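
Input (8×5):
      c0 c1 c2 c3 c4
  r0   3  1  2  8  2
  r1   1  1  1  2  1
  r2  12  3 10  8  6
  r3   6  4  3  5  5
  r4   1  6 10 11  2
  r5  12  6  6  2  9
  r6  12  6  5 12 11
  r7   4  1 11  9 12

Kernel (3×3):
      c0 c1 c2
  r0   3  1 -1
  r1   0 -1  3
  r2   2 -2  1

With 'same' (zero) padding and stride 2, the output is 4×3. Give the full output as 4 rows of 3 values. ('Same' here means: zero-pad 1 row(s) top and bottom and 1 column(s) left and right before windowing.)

Output[0,0]: The receptive field on the zero-padded input at this output position is [0 0 0 / 0 3 1 / 0 1 1]. Elementwise product with the kernel and sum: 0·3 + 0·1 + 0·-1 + 3·-1 + 1·3 + 0·2 + 1·-2 + 1·1.

-1 24 0
-11 23 1
1 35 4
5 42 -2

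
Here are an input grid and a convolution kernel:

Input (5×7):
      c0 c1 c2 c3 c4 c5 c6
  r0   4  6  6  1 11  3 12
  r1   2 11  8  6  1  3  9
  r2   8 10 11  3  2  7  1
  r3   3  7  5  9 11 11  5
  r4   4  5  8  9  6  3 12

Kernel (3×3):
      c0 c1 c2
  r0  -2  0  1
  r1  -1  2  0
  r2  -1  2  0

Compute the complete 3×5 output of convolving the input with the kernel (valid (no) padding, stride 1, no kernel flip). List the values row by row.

30 6 -2 -2 7
27 -1 -7 5 30
12 -3 3 17 8

Output[0,0]: The receptive field on the input at this output position is [4 6 6 / 2 11 8 / 8 10 11]. Elementwise product with the kernel and sum: 4·-2 + 6·1 + 2·-1 + 11·2 + 8·-1 + 10·2.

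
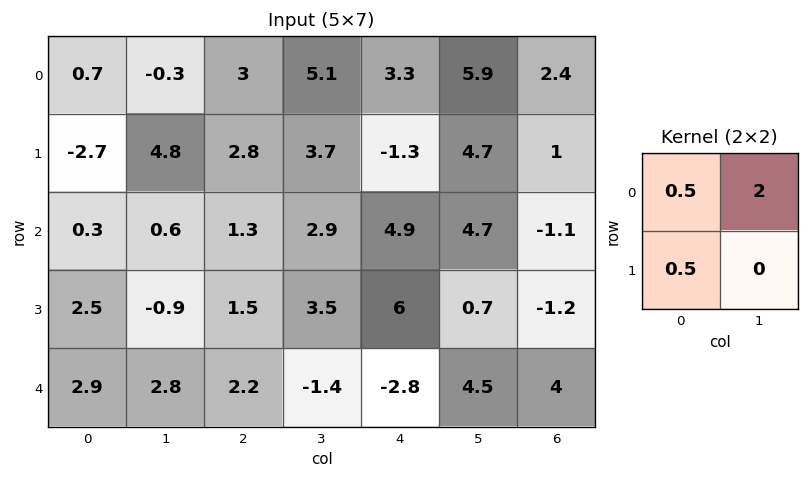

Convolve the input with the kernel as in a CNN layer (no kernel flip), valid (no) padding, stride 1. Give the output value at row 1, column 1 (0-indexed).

8.3

The receptive field on the input at this output position is [4.8 2.8 / 0.6 1.3]. Elementwise product with the kernel and sum: 4.8·0.5 + 2.8·2 + 0.6·0.5.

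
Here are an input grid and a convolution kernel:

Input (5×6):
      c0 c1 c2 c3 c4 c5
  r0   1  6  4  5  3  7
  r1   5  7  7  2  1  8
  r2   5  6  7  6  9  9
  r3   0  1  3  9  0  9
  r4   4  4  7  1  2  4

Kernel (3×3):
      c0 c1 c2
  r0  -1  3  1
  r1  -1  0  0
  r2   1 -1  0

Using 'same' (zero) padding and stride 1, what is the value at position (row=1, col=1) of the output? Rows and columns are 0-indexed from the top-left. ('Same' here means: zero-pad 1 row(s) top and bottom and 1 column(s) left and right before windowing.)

15

The receptive field on the zero-padded input at this output position is [1 6 4 / 5 7 7 / 5 6 7]. Elementwise product with the kernel and sum: 1·-1 + 6·3 + 4·1 + 5·-1 + 5·1 + 6·-1.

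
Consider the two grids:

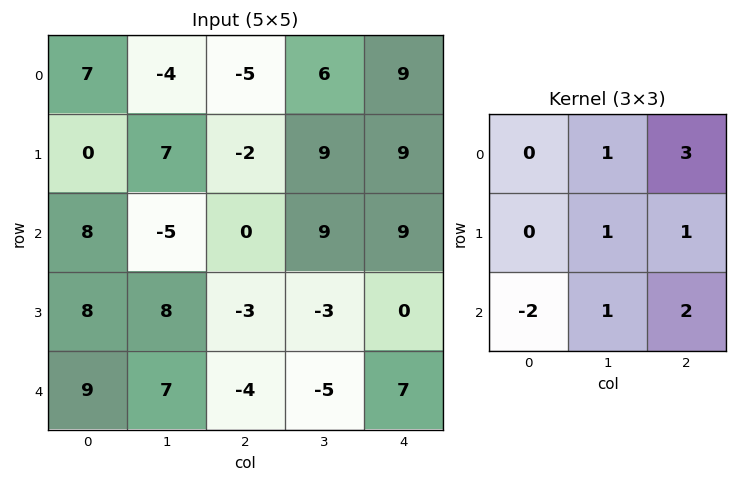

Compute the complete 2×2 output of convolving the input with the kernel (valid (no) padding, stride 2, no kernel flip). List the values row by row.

-35 78
-19 50

Output[0,0]: The receptive field on the input at this output position is [7 -4 -5 / 0 7 -2 / 8 -5 0]. Elementwise product with the kernel and sum: -4·1 + -5·3 + 7·1 + -2·1 + 8·-2 + -5·1 + 0·2.
Output[0,1]: The receptive field on the input at this output position is [-5 6 9 / -2 9 9 / 0 9 9]. Elementwise product with the kernel and sum: 6·1 + 9·3 + 9·1 + 9·1 + 0·-2 + 9·1 + 9·2.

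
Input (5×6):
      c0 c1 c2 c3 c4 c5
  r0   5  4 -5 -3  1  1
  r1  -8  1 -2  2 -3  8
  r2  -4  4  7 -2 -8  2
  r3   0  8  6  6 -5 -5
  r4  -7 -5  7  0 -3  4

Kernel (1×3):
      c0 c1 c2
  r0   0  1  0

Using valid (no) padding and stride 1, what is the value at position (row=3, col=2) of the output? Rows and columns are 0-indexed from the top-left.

The receptive field on the input at this output position is [6 6 -5]. Elementwise product with the kernel and sum: 6·1.

6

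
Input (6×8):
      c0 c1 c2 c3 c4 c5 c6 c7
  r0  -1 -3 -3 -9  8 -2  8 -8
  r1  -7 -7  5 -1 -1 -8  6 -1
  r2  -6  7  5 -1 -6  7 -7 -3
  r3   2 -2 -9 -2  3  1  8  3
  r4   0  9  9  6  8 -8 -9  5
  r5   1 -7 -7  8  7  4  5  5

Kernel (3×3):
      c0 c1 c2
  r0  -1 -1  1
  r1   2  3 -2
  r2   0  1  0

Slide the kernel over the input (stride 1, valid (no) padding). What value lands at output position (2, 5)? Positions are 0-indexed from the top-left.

8

The receptive field on the input at this output position is [7 -7 -3 / 1 8 3 / -8 -9 5]. Elementwise product with the kernel and sum: 7·-1 + -7·-1 + -3·1 + 1·2 + 8·3 + 3·-2 + -9·1.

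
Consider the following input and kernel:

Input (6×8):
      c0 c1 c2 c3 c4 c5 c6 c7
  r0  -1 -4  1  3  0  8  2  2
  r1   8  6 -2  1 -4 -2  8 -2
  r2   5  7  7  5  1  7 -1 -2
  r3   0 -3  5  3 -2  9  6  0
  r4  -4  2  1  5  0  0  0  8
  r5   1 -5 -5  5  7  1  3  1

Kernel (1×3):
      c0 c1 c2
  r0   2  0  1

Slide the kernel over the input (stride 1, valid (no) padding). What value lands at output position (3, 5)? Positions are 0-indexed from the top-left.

The receptive field on the input at this output position is [9 6 0]. Elementwise product with the kernel and sum: 9·2 + 0·1.

18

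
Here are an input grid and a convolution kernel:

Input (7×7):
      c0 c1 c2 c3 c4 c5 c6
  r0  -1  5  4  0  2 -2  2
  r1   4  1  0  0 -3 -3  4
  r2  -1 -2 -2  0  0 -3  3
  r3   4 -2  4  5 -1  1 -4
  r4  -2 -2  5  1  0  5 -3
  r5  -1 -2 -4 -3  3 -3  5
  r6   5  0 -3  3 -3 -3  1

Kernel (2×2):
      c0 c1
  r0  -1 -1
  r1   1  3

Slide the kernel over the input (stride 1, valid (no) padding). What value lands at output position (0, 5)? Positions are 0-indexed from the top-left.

9

The receptive field on the input at this output position is [-2 2 / -3 4]. Elementwise product with the kernel and sum: -2·-1 + 2·-1 + -3·1 + 4·3.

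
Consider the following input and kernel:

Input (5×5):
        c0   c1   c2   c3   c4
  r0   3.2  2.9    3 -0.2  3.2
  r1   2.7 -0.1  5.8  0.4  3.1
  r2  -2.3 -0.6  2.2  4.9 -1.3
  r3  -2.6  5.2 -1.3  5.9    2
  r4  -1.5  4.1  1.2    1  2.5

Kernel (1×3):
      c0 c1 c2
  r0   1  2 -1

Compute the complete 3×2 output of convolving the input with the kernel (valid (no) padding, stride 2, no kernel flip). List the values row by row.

Output[0,0]: The receptive field on the input at this output position is [3.2 2.9 3]. Elementwise product with the kernel and sum: 3.2·1 + 2.9·2 + 3·-1.

6 -0.6
-5.7 13.3
5.5 0.7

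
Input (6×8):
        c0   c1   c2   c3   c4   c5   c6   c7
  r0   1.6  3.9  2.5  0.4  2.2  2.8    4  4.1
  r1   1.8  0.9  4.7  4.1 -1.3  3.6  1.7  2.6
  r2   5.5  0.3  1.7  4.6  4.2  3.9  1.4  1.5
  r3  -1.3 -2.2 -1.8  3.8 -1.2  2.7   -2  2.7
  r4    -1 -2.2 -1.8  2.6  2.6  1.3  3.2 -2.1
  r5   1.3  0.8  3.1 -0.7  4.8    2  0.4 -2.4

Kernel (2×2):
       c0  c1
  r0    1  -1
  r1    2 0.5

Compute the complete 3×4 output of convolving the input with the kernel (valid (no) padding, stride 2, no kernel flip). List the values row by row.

Output[0,0]: The receptive field on the input at this output position is [1.6 3.9 / 1.8 0.9]. Elementwise product with the kernel and sum: 1.6·1 + 3.9·-1 + 1.8·2 + 0.9·0.5.
Output[0,1]: The receptive field on the input at this output position is [2.5 0.4 / 4.7 4.1]. Elementwise product with the kernel and sum: 2.5·1 + 0.4·-1 + 4.7·2 + 4.1·0.5.

1.75 13.55 -1.4 4.6
1.5 -4.6 -0.75 -2.75
4.2 1.45 11.9 4.9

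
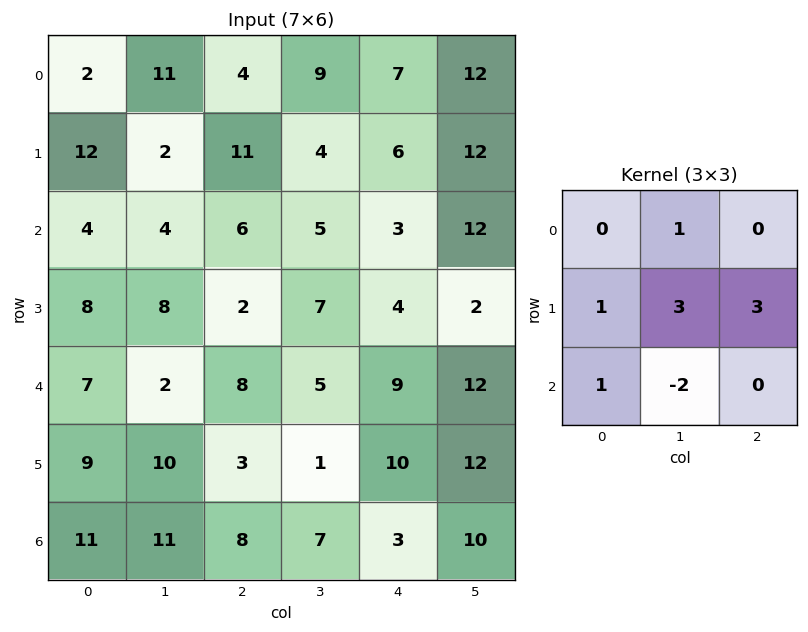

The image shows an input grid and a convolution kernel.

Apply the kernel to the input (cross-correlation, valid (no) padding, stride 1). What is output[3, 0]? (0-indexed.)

34

The receptive field on the input at this output position is [8 8 2 / 7 2 8 / 9 10 3]. Elementwise product with the kernel and sum: 8·1 + 7·1 + 2·3 + 8·3 + 9·1 + 10·-2.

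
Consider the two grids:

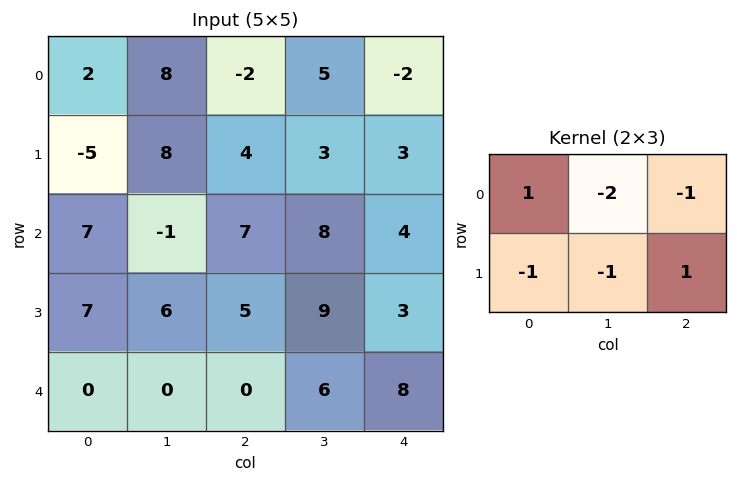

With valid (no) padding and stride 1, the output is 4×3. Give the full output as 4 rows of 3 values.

-11 -2 -14
-24 -1 -16
-6 -25 -24
-10 -7 -14

Output[0,0]: The receptive field on the input at this output position is [2 8 -2 / -5 8 4]. Elementwise product with the kernel and sum: 2·1 + 8·-2 + -2·-1 + -5·-1 + 8·-1 + 4·1.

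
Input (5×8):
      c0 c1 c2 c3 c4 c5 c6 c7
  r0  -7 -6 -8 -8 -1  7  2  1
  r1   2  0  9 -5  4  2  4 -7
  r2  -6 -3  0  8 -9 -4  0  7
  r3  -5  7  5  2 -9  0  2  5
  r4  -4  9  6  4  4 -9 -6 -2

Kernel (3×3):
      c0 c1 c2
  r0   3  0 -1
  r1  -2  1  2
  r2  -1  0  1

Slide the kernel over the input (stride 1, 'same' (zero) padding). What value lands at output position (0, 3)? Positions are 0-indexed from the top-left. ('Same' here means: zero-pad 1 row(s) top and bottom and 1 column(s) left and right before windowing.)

The receptive field on the zero-padded input at this output position is [0 0 0 / -8 -8 -1 / 9 -5 4]. Elementwise product with the kernel and sum: 0·3 + 0·-1 + -8·-2 + -8·1 + -1·2 + 9·-1 + 4·1.

1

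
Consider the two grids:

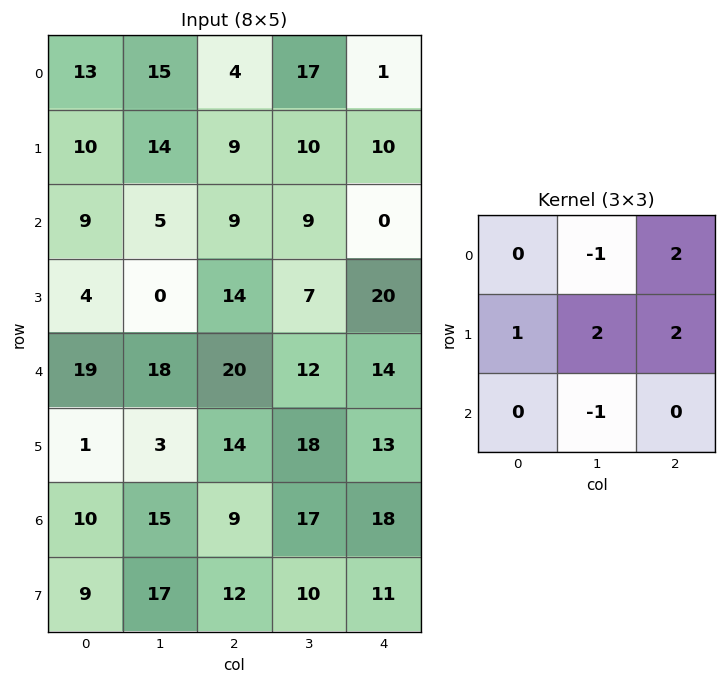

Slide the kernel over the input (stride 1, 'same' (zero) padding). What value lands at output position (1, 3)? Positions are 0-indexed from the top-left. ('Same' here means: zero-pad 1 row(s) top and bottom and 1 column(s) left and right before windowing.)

The receptive field on the zero-padded input at this output position is [4 17 1 / 9 10 10 / 9 9 0]. Elementwise product with the kernel and sum: 17·-1 + 1·2 + 9·1 + 10·2 + 10·2 + 9·-1.

25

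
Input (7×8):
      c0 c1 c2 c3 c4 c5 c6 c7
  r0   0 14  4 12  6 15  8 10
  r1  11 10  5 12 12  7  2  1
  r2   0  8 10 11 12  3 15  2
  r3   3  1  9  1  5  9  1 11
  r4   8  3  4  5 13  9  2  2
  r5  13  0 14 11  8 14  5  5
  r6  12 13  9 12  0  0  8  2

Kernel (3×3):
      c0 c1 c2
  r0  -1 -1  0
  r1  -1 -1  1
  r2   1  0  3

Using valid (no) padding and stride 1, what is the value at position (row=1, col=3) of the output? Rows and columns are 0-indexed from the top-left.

-16

The receptive field on the input at this output position is [12 12 7 / 11 12 3 / 1 5 9]. Elementwise product with the kernel and sum: 12·-1 + 12·-1 + 11·-1 + 12·-1 + 3·1 + 1·1 + 9·3.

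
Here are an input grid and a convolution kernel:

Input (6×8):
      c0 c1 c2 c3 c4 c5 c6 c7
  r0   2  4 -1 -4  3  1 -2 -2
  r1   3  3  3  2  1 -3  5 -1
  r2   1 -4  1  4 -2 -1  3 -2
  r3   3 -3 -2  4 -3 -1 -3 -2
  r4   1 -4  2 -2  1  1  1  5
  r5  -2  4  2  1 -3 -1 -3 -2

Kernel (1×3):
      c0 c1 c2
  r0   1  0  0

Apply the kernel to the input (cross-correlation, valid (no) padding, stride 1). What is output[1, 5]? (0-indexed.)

The receptive field on the input at this output position is [-3 5 -1]. Elementwise product with the kernel and sum: -3·1.

-3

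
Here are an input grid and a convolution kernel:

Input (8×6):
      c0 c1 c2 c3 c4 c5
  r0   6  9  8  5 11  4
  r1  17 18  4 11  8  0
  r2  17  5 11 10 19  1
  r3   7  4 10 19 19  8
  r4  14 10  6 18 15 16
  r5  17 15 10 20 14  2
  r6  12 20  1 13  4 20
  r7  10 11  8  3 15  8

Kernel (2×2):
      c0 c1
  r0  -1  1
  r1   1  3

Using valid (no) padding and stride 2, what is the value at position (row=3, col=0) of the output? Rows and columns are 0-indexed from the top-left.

51

The receptive field on the input at this output position is [12 20 / 10 11]. Elementwise product with the kernel and sum: 12·-1 + 20·1 + 10·1 + 11·3.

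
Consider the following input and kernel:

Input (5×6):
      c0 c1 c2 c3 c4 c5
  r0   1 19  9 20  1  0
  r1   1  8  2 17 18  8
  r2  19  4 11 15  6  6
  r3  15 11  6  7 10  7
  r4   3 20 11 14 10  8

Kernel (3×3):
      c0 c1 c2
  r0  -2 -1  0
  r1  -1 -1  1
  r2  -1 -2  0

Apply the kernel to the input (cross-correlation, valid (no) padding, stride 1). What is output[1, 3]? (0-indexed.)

The receptive field on the input at this output position is [17 18 8 / 15 6 6 / 7 10 7]. Elementwise product with the kernel and sum: 17·-2 + 18·-1 + 15·-1 + 6·-1 + 6·1 + 7·-1 + 10·-2.

-94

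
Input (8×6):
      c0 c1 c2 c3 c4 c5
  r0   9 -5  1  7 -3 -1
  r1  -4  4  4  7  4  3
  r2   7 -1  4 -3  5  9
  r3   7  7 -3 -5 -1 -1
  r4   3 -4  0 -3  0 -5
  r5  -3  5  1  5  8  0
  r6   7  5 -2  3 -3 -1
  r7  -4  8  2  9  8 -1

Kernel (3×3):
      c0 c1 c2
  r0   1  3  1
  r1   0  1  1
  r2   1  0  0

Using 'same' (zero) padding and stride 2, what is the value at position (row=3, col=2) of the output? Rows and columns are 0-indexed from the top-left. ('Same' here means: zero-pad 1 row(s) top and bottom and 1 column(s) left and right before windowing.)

34

The receptive field on the zero-padded input at this output position is [5 8 0 / 3 -3 -1 / 9 8 -1]. Elementwise product with the kernel and sum: 5·1 + 8·3 + 0·1 + -3·1 + -1·1 + 9·1.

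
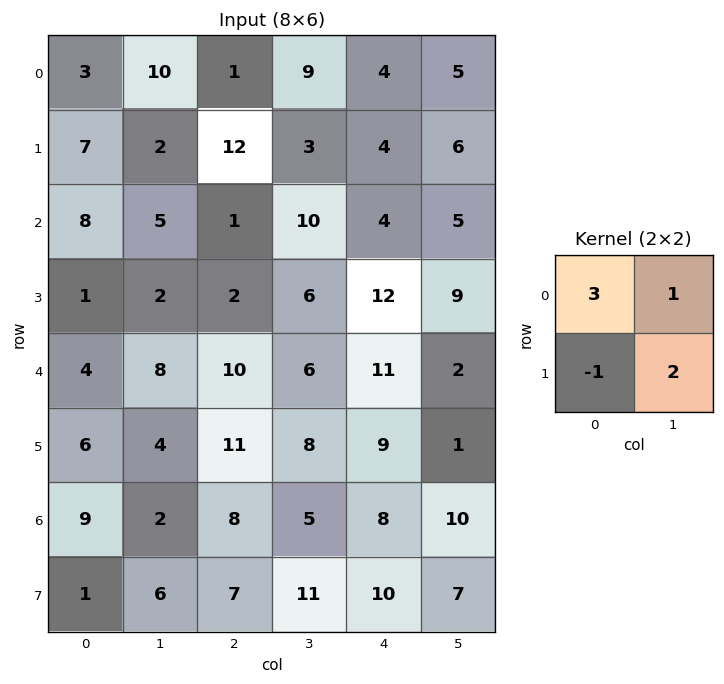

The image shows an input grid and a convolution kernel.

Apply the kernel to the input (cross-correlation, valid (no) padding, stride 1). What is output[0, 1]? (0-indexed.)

The receptive field on the input at this output position is [10 1 / 2 12]. Elementwise product with the kernel and sum: 10·3 + 1·1 + 2·-1 + 12·2.

53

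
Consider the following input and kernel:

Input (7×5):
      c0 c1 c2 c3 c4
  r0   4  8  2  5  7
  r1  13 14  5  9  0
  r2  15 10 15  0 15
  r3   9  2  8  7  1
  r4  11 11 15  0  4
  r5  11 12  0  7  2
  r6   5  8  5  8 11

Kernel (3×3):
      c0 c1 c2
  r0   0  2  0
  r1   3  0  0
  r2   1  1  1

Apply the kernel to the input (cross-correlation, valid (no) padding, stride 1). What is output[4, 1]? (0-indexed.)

The receptive field on the input at this output position is [11 15 0 / 12 0 7 / 8 5 8]. Elementwise product with the kernel and sum: 15·2 + 12·3 + 8·1 + 5·1 + 8·1.

87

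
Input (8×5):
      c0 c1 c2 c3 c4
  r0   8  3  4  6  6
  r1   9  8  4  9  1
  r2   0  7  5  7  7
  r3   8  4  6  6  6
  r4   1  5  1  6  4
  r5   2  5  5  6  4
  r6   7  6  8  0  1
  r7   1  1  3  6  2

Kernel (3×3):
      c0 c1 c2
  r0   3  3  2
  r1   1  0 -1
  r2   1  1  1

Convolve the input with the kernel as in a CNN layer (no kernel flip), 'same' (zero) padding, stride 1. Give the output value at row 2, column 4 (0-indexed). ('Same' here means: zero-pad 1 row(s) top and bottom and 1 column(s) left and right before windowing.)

The receptive field on the zero-padded input at this output position is [9 1 0 / 7 7 0 / 6 6 0]. Elementwise product with the kernel and sum: 9·3 + 1·3 + 0·2 + 7·1 + 0·-1 + 6·1 + 6·1 + 0·1.

49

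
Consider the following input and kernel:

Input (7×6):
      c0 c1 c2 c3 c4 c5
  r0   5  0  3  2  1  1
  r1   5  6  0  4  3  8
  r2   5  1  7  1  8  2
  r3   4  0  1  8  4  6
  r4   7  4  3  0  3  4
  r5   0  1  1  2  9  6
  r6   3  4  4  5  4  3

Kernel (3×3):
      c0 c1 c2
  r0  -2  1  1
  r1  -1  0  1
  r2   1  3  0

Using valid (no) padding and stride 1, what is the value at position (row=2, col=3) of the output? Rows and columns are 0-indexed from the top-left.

15

The receptive field on the input at this output position is [1 8 2 / 8 4 6 / 0 3 4]. Elementwise product with the kernel and sum: 1·-2 + 8·1 + 2·1 + 8·-1 + 6·1 + 0·1 + 3·3.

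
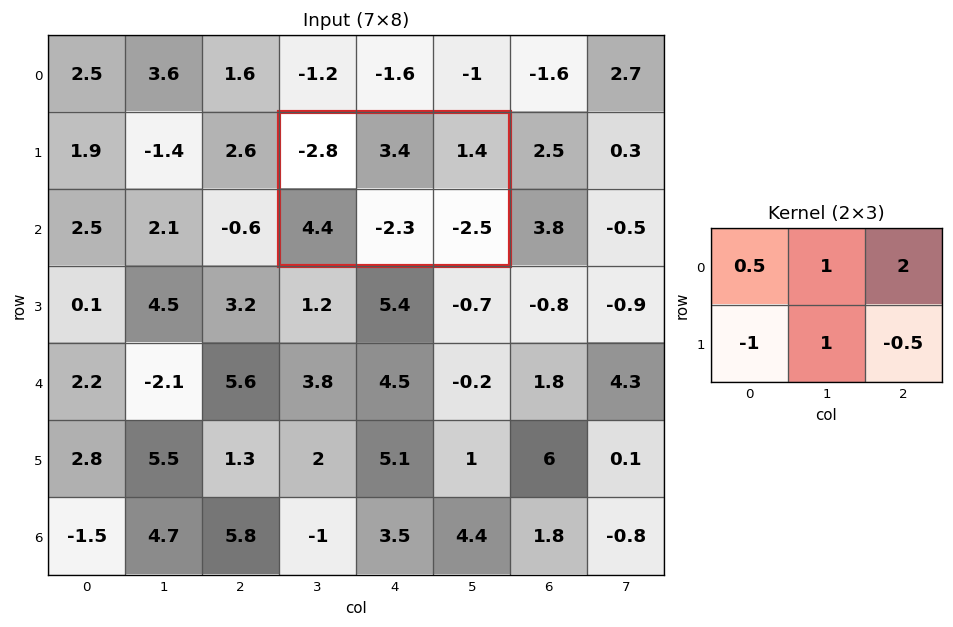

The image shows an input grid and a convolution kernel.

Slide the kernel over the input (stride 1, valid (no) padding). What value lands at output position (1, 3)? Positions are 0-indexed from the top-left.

-0.65

The receptive field on the input at this output position is [-2.8 3.4 1.4 / 4.4 -2.3 -2.5]. Elementwise product with the kernel and sum: -2.8·0.5 + 3.4·1 + 1.4·2 + 4.4·-1 + -2.3·1 + -2.5·-0.5.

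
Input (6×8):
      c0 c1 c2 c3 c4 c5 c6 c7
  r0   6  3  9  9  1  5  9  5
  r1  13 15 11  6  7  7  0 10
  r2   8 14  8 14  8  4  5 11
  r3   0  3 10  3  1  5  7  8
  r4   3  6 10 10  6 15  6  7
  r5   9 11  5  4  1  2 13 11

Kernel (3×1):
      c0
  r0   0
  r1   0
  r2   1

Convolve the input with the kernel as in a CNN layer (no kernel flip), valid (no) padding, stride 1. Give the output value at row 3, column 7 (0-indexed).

The receptive field on the input at this output position is [8 / 7 / 11]. Elementwise product with the kernel and sum: 11·1.

11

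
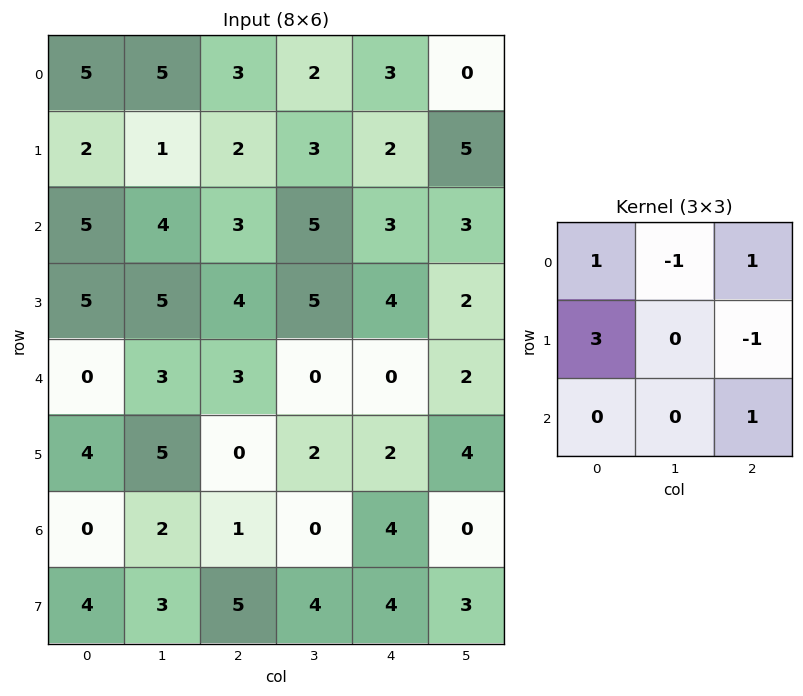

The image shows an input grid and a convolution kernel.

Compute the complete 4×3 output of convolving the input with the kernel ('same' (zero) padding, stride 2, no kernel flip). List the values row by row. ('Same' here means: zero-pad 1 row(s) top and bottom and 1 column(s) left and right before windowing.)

-4 16 11
0 14 20
2 17 5
2 17 7

Output[0,0]: The receptive field on the zero-padded input at this output position is [0 0 0 / 0 5 5 / 0 2 1]. Elementwise product with the kernel and sum: 0·1 + 0·-1 + 0·1 + 0·3 + 5·-1 + 1·1.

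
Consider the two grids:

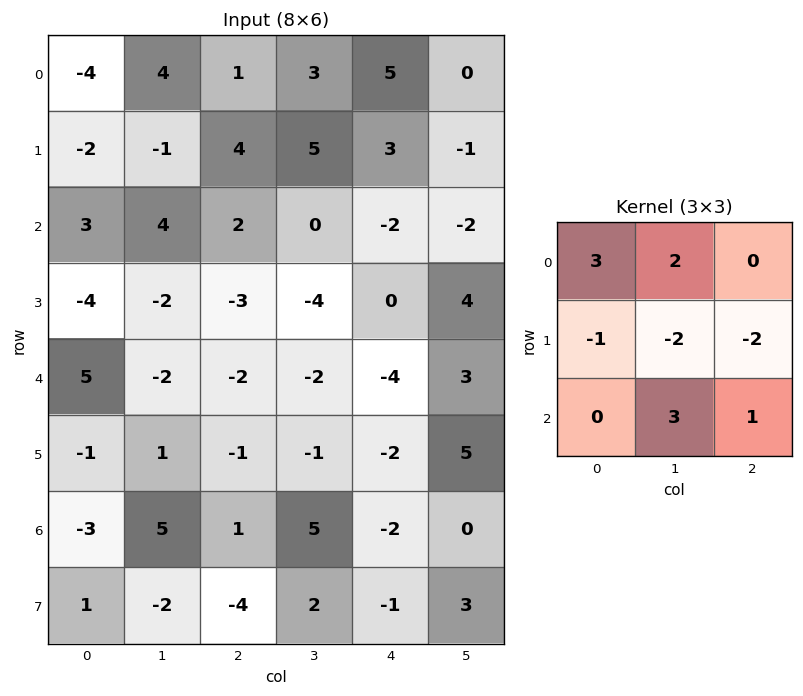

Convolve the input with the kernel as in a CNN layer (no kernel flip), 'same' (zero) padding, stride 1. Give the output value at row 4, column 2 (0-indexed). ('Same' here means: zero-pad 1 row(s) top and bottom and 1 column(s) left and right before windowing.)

-6

The receptive field on the zero-padded input at this output position is [-2 -3 -4 / -2 -2 -2 / 1 -1 -1]. Elementwise product with the kernel and sum: -2·3 + -3·2 + -2·-1 + -2·-2 + -2·-2 + -1·3 + -1·1.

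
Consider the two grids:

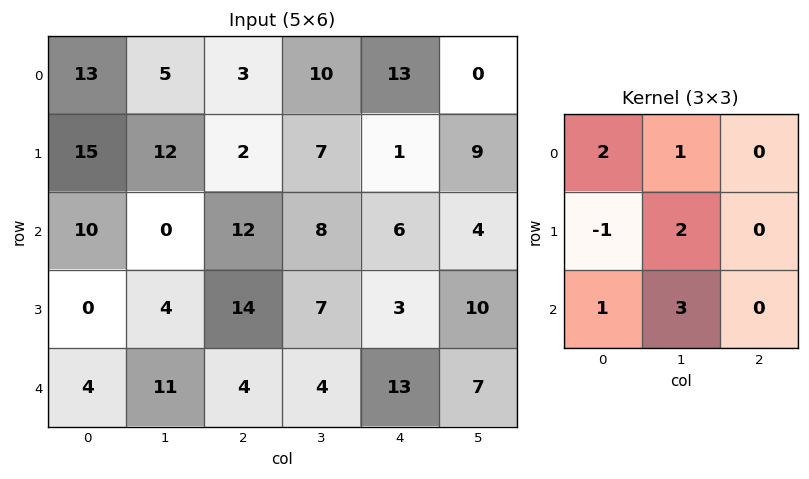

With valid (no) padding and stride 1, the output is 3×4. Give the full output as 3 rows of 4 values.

Output[0,0]: The receptive field on the input at this output position is [13 5 3 / 15 12 2 / 10 0 12]. Elementwise product with the kernel and sum: 13·2 + 5·1 + 15·-1 + 12·2 + 10·1 + 0·3.
Output[0,1]: The receptive field on the input at this output position is [5 3 10 / 12 2 7 / 0 12 8]. Elementwise product with the kernel and sum: 5·2 + 3·1 + 12·-1 + 2·2 + 0·1 + 12·3.

50 41 64 54
44 96 50 35
65 59 48 64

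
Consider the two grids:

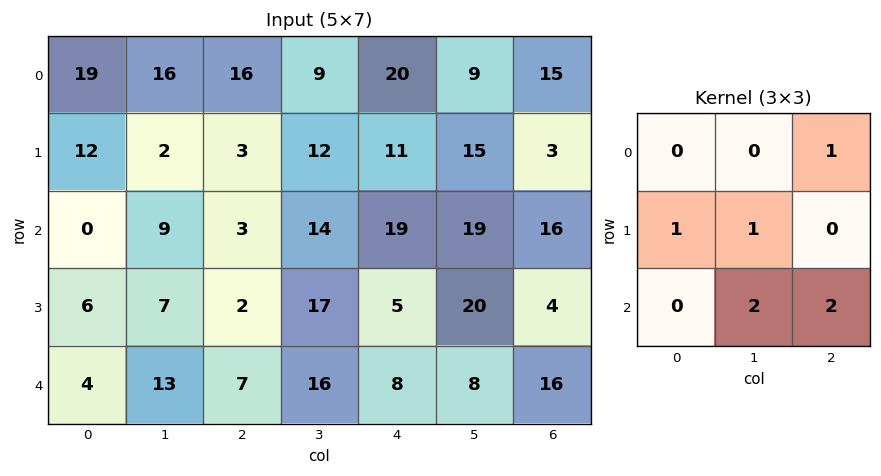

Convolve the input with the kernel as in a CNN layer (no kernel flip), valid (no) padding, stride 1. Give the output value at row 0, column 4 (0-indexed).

The receptive field on the input at this output position is [20 9 15 / 11 15 3 / 19 19 16]. Elementwise product with the kernel and sum: 15·1 + 11·1 + 15·1 + 19·2 + 16·2.

111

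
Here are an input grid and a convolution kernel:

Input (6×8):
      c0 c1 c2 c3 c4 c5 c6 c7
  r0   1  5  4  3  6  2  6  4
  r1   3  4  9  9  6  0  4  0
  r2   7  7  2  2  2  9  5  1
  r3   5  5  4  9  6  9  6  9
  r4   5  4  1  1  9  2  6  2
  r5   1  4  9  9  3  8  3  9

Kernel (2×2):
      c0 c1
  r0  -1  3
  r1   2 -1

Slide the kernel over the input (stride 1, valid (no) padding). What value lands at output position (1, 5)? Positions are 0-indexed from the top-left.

25

The receptive field on the input at this output position is [0 4 / 9 5]. Elementwise product with the kernel and sum: 0·-1 + 4·3 + 9·2 + 5·-1.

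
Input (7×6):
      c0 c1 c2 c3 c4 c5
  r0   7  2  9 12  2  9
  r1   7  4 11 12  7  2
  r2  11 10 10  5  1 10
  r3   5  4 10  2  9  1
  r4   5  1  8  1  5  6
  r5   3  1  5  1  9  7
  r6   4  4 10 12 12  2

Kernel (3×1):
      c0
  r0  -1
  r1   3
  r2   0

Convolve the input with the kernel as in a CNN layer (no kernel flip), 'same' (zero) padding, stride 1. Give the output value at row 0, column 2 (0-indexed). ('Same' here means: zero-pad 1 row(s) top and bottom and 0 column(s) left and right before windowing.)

The receptive field on the zero-padded input at this output position is [0 / 9 / 11]. Elementwise product with the kernel and sum: 0·-1 + 9·3.

27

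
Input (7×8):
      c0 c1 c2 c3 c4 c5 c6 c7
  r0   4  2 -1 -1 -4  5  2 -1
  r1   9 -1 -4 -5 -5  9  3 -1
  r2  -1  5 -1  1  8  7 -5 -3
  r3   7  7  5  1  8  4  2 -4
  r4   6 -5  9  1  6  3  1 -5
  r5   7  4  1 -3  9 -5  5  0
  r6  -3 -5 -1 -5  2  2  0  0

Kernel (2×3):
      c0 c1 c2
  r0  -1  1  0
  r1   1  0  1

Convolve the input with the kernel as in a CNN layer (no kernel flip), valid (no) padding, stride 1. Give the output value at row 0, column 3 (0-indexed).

1

The receptive field on the input at this output position is [-1 -4 5 / -5 -5 9]. Elementwise product with the kernel and sum: -1·-1 + -4·1 + -5·1 + 9·1.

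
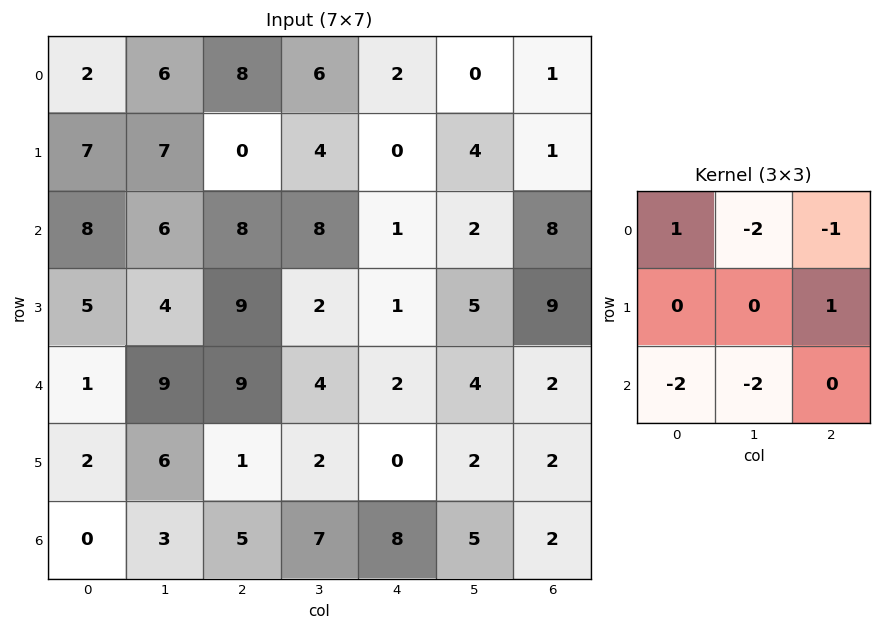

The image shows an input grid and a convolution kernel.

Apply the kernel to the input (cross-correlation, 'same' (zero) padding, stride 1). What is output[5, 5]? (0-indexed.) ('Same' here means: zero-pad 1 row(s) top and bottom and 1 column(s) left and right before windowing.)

-32

The receptive field on the zero-padded input at this output position is [2 4 2 / 0 2 2 / 8 5 2]. Elementwise product with the kernel and sum: 2·1 + 4·-2 + 2·-1 + 2·1 + 8·-2 + 5·-2.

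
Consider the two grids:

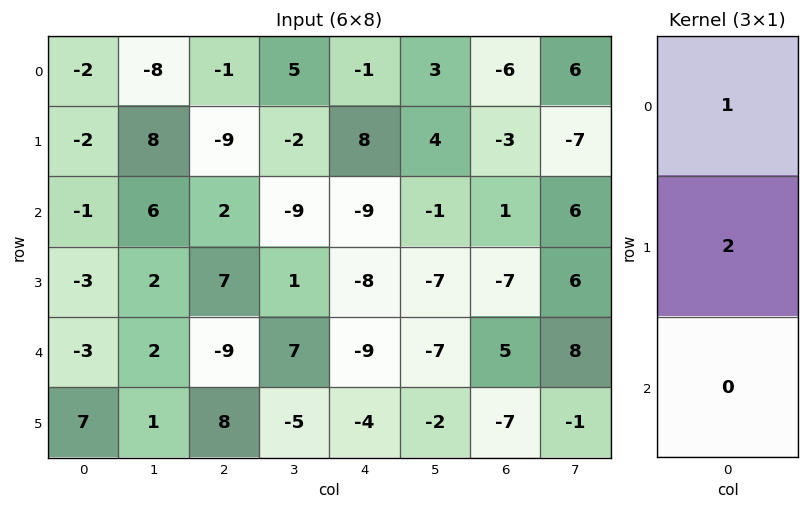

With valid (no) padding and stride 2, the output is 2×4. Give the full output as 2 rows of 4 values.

Output[0,0]: The receptive field on the input at this output position is [-2 / -2 / -1]. Elementwise product with the kernel and sum: -2·1 + -2·2.
Output[0,1]: The receptive field on the input at this output position is [-1 / -9 / 2]. Elementwise product with the kernel and sum: -1·1 + -9·2.

-6 -19 15 -12
-7 16 -25 -13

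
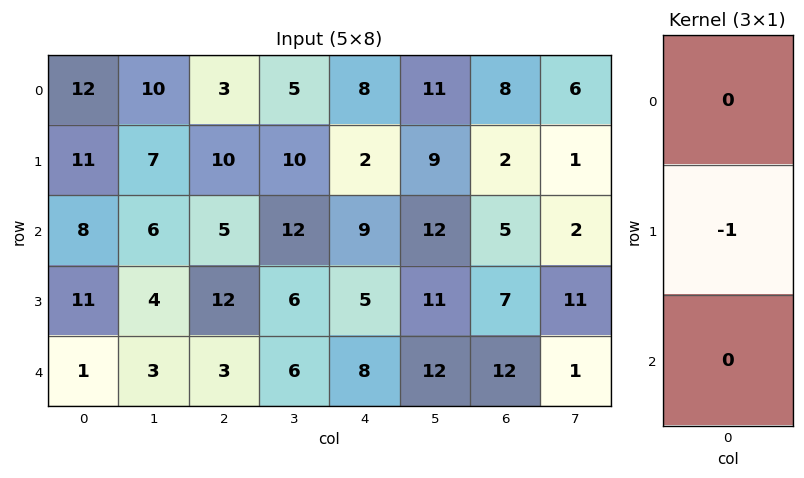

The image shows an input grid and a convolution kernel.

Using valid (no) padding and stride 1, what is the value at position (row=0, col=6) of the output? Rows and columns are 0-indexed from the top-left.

The receptive field on the input at this output position is [8 / 2 / 5]. Elementwise product with the kernel and sum: 2·-1.

-2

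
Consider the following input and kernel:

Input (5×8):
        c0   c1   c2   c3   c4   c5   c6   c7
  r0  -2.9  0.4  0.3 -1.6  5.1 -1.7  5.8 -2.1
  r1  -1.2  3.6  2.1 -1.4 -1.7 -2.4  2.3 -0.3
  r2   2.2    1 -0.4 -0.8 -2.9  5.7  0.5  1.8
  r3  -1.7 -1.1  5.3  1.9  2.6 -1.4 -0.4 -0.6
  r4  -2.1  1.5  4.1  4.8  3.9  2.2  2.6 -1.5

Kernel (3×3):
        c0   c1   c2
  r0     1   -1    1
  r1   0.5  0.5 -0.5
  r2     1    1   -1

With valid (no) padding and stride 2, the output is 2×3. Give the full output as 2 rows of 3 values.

0.75 9.9 11.7
-7.95 4.8 -3.8

Output[0,0]: The receptive field on the input at this output position is [-2.9 0.4 0.3 / -1.2 3.6 2.1 / 2.2 1 -0.4]. Elementwise product with the kernel and sum: -2.9·1 + 0.4·-1 + 0.3·1 + -1.2·0.5 + 3.6·0.5 + 2.1·-0.5 + 2.2·1 + 1·1 + -0.4·-1.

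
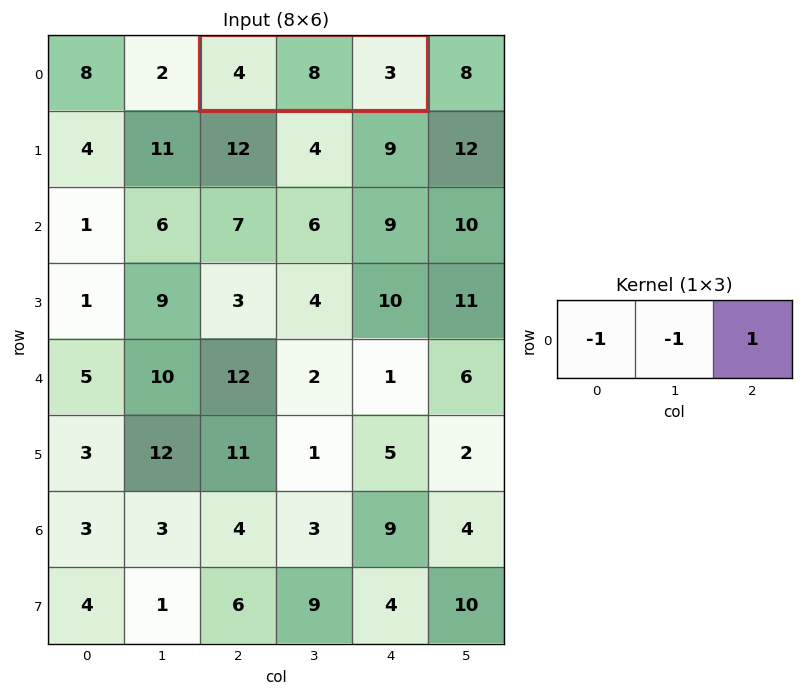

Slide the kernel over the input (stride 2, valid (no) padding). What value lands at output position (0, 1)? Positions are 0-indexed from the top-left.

The receptive field on the input at this output position is [4 8 3]. Elementwise product with the kernel and sum: 4·-1 + 8·-1 + 3·1.

-9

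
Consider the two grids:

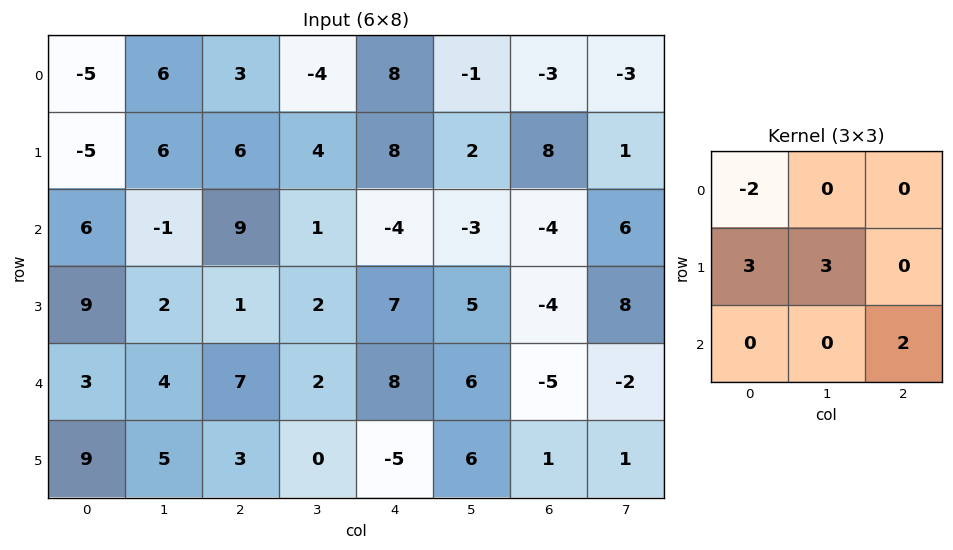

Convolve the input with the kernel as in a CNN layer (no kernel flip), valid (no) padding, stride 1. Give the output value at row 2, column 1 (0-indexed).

15

The receptive field on the input at this output position is [-1 9 1 / 2 1 2 / 4 7 2]. Elementwise product with the kernel and sum: -1·-2 + 2·3 + 1·3 + 2·2.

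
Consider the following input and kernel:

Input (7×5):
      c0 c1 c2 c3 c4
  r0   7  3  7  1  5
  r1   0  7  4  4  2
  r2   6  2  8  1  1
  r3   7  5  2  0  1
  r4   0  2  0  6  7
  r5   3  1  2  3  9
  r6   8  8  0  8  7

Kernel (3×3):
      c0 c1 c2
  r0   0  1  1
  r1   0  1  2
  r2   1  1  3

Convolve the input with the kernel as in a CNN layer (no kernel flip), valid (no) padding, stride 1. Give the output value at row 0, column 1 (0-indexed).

33

The receptive field on the input at this output position is [3 7 1 / 7 4 4 / 2 8 1]. Elementwise product with the kernel and sum: 7·1 + 1·1 + 4·1 + 4·2 + 2·1 + 8·1 + 1·3.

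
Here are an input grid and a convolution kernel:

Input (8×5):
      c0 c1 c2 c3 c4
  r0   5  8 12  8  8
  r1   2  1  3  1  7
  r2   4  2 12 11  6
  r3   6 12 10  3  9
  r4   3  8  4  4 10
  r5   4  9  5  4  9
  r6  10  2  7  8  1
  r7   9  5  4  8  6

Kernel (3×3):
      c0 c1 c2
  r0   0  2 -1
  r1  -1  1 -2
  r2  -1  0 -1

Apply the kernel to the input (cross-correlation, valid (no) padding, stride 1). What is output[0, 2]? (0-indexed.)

-26

The receptive field on the input at this output position is [12 8 8 / 3 1 7 / 12 11 6]. Elementwise product with the kernel and sum: 8·2 + 8·-1 + 3·-1 + 1·1 + 7·-2 + 12·-1 + 6·-1.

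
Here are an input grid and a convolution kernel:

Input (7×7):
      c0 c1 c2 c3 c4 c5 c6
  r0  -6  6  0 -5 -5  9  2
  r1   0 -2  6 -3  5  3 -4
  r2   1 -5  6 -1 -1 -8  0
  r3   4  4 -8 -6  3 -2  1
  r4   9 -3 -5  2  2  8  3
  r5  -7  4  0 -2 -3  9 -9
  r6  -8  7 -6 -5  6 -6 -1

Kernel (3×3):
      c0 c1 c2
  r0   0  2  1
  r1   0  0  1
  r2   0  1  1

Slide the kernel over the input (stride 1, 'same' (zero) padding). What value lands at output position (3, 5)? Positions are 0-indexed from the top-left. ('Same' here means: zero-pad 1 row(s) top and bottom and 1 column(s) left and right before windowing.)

The receptive field on the zero-padded input at this output position is [-1 -8 0 / 3 -2 1 / 2 8 3]. Elementwise product with the kernel and sum: -8·2 + 0·1 + 1·1 + 8·1 + 3·1.

-4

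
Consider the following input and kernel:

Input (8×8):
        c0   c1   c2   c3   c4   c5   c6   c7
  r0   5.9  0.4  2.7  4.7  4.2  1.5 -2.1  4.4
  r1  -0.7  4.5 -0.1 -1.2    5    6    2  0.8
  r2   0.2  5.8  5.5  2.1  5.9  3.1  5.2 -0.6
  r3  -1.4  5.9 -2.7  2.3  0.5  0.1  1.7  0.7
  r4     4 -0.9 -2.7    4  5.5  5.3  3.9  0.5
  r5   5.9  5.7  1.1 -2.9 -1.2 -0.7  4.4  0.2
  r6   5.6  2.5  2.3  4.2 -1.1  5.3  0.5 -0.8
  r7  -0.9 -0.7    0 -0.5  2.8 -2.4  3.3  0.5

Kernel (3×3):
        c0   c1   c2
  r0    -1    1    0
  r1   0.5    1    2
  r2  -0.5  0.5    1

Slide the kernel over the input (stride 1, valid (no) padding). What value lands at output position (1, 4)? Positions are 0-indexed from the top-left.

The receptive field on the input at this output position is [5 6 2 / 5.9 3.1 5.2 / 0.5 0.1 1.7]. Elementwise product with the kernel and sum: 5·-1 + 6·1 + 5.9·0.5 + 3.1·1 + 5.2·2 + 0.5·-0.5 + 0.1·0.5 + 1.7·1.

18.95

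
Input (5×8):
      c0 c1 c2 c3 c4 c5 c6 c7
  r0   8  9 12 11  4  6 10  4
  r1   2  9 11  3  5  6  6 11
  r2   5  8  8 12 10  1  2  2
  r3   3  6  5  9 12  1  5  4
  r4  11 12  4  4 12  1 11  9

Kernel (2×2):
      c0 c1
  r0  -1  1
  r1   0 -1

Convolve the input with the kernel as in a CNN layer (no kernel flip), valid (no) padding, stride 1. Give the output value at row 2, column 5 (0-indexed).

-4

The receptive field on the input at this output position is [1 2 / 1 5]. Elementwise product with the kernel and sum: 1·-1 + 2·1 + 5·-1.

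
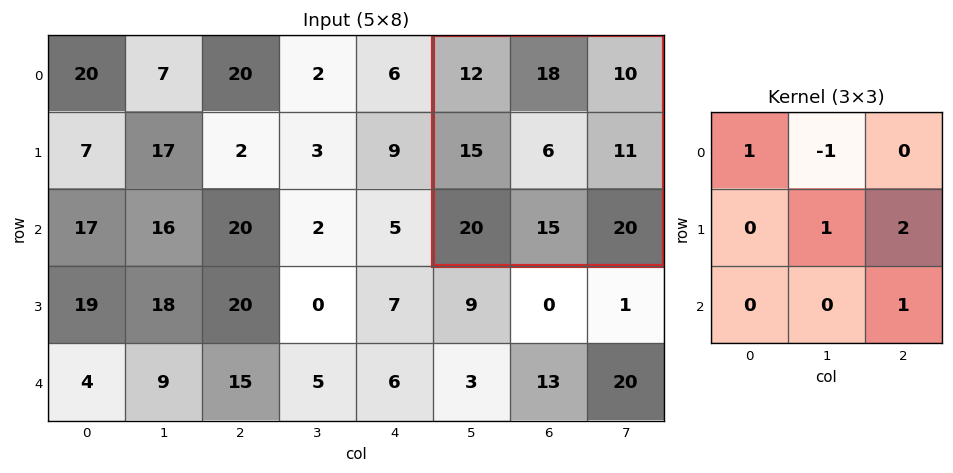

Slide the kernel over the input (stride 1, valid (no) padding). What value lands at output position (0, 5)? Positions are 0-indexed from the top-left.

The receptive field on the input at this output position is [12 18 10 / 15 6 11 / 20 15 20]. Elementwise product with the kernel and sum: 12·1 + 18·-1 + 6·1 + 11·2 + 20·1.

42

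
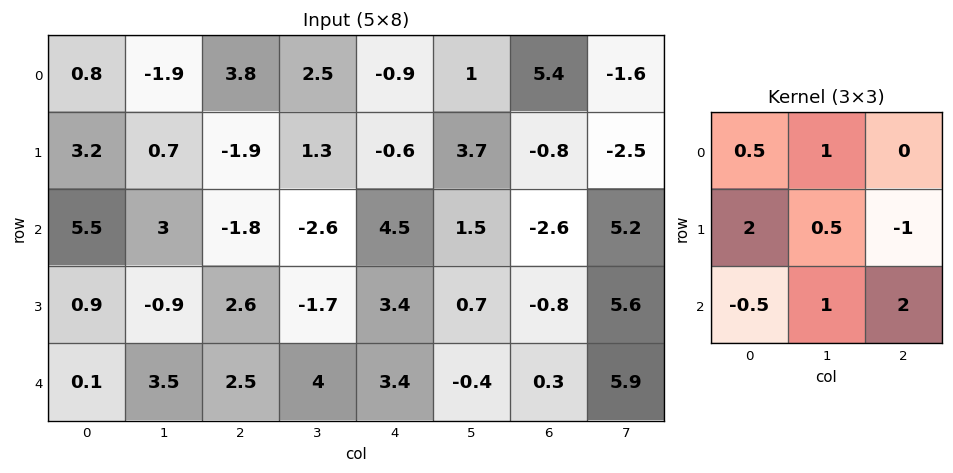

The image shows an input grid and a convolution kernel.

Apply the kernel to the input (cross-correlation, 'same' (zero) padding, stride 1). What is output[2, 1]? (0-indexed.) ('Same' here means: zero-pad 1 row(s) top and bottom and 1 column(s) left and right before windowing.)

20.45

The receptive field on the zero-padded input at this output position is [3.2 0.7 -1.9 / 5.5 3 -1.8 / 0.9 -0.9 2.6]. Elementwise product with the kernel and sum: 3.2·0.5 + 0.7·1 + 5.5·2 + 3·0.5 + -1.8·-1 + 0.9·-0.5 + -0.9·1 + 2.6·2.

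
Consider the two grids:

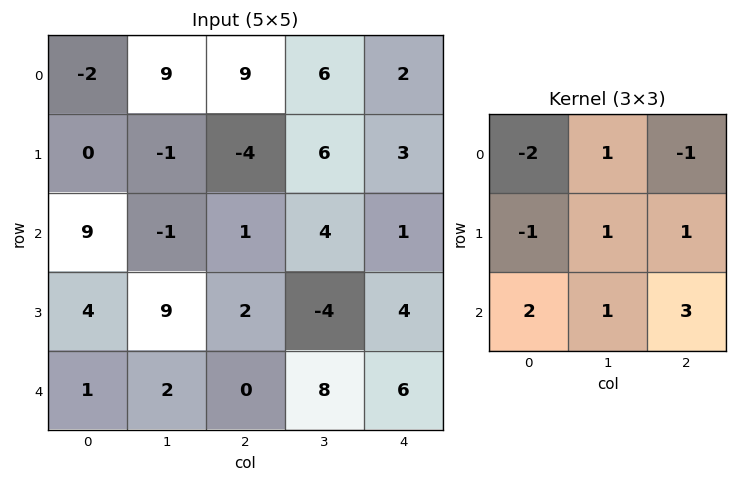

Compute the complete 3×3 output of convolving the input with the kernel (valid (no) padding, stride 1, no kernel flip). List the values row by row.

Output[0,0]: The receptive field on the input at this output position is [-2 9 9 / 0 -1 -4 / 9 -1 1]. Elementwise product with the kernel and sum: -2·-2 + 9·1 + 9·-1 + 0·-1 + -1·1 + -4·1 + 9·2 + -1·1 + 1·3.

19 -1 8
17 6 27
-9 16 25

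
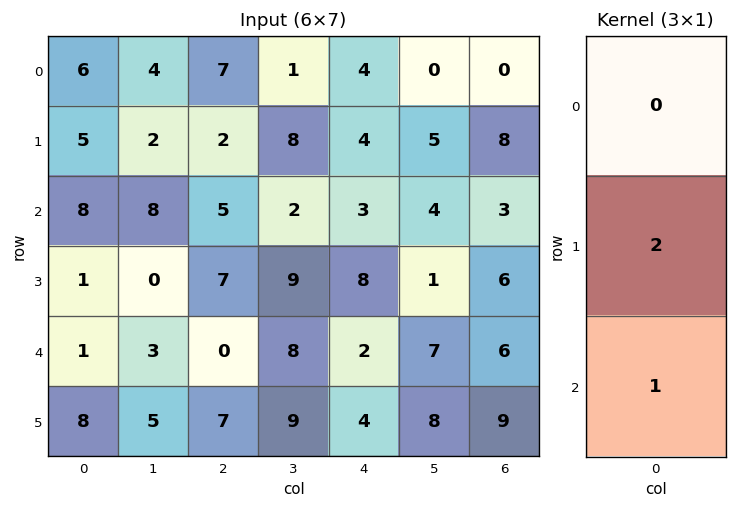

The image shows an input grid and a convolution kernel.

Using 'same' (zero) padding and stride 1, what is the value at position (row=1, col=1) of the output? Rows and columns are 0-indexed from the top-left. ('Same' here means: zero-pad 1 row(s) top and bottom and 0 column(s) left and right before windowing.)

The receptive field on the zero-padded input at this output position is [4 / 2 / 8]. Elementwise product with the kernel and sum: 2·2 + 8·1.

12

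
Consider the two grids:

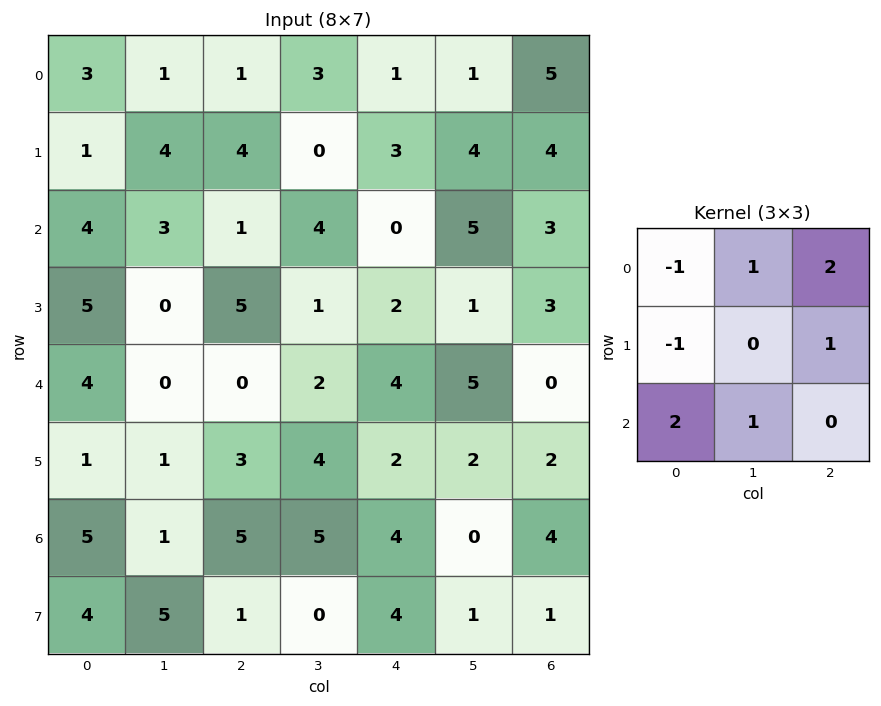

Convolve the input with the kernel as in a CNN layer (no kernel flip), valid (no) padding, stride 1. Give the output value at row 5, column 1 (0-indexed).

The receptive field on the input at this output position is [1 3 4 / 1 5 5 / 5 1 0]. Elementwise product with the kernel and sum: 1·-1 + 3·1 + 4·2 + 1·-1 + 5·1 + 5·2 + 1·1.

25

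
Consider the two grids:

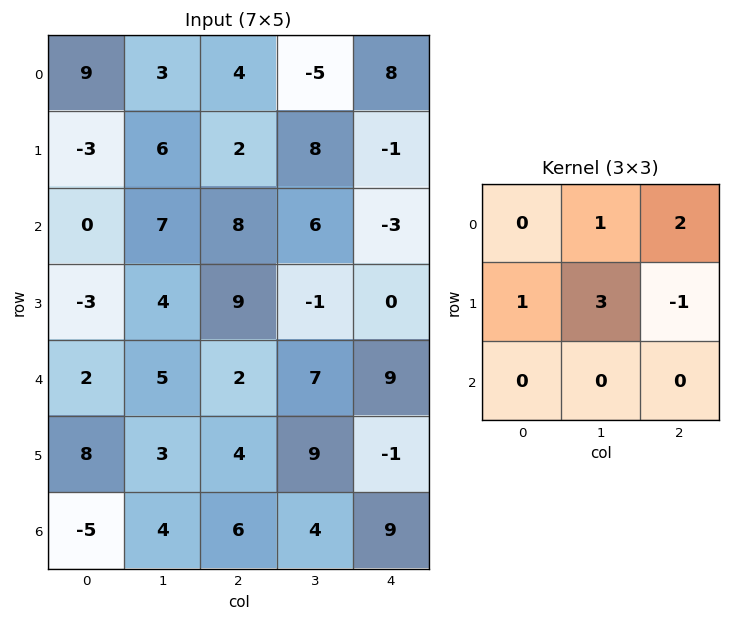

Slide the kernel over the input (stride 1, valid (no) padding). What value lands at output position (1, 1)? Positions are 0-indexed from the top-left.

43

The receptive field on the input at this output position is [6 2 8 / 7 8 6 / 4 9 -1]. Elementwise product with the kernel and sum: 2·1 + 8·2 + 7·1 + 8·3 + 6·-1.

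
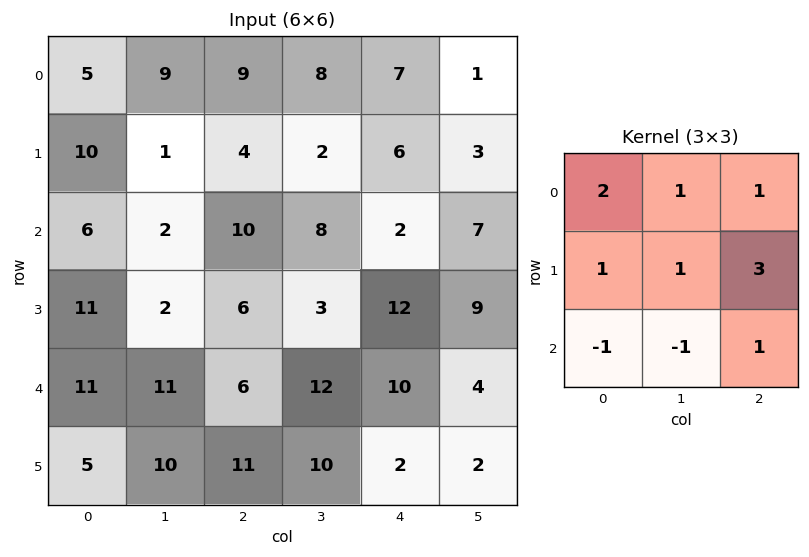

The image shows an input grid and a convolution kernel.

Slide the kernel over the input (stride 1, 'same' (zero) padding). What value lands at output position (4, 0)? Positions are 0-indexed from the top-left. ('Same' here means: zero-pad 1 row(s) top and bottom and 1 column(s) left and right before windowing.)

62

The receptive field on the zero-padded input at this output position is [0 11 2 / 0 11 11 / 0 5 10]. Elementwise product with the kernel and sum: 0·2 + 11·1 + 2·1 + 0·1 + 11·1 + 11·3 + 0·-1 + 5·-1 + 10·1.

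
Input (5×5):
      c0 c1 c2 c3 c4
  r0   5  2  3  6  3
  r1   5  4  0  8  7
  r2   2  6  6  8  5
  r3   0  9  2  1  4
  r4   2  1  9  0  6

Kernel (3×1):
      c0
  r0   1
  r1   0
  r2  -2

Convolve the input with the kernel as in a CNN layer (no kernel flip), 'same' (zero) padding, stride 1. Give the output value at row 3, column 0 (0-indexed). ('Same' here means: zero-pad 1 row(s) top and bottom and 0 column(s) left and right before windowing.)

The receptive field on the zero-padded input at this output position is [2 / 0 / 2]. Elementwise product with the kernel and sum: 2·1 + 2·-2.

-2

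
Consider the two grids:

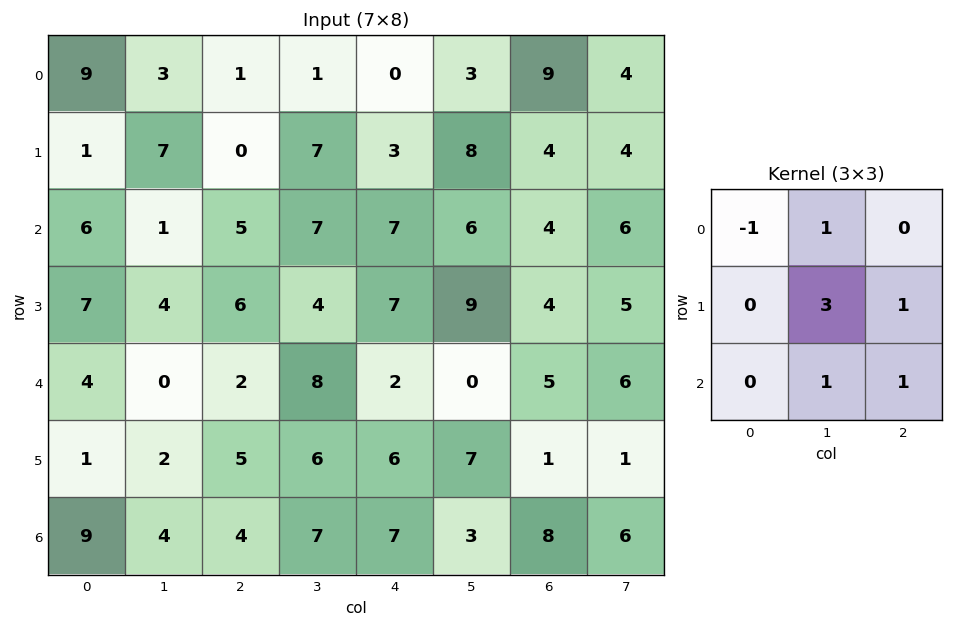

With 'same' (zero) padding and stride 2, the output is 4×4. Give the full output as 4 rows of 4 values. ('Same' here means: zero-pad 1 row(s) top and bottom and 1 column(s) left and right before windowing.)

38 11 14 39
31 25 39 23
22 27 22 18
32 22 24 24

Output[0,0]: The receptive field on the zero-padded input at this output position is [0 0 0 / 0 9 3 / 0 1 7]. Elementwise product with the kernel and sum: 0·-1 + 0·1 + 9·3 + 3·1 + 1·1 + 7·1.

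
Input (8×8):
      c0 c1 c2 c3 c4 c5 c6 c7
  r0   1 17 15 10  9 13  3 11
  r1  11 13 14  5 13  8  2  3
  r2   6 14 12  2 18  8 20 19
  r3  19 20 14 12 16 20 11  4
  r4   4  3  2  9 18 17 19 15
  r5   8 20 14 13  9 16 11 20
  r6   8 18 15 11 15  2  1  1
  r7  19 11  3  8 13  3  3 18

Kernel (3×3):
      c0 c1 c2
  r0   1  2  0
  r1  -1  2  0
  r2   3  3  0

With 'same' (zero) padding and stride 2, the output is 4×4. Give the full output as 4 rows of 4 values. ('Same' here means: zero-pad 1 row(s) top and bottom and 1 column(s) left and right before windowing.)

35 94 62 23
91 153 149 137
70 151 137 144
89 102 113 56

Output[0,0]: The receptive field on the zero-padded input at this output position is [0 0 0 / 0 1 17 / 0 11 13]. Elementwise product with the kernel and sum: 0·1 + 0·2 + 0·-1 + 1·2 + 0·3 + 11·3.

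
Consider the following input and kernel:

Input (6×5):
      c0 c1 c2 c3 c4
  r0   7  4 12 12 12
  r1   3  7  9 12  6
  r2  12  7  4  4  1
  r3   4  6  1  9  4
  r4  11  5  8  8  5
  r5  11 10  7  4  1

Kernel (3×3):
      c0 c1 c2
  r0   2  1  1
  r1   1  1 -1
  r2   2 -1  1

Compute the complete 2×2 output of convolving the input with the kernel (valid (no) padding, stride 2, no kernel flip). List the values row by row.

Output[0,0]: The receptive field on the input at this output position is [7 4 12 / 3 7 9 / 12 7 4]. Elementwise product with the kernel and sum: 7·2 + 4·1 + 12·1 + 3·1 + 7·1 + 9·-1 + 12·2 + 7·-1 + 4·1.
Output[0,1]: The receptive field on the input at this output position is [12 12 12 / 9 12 6 / 4 4 1]. Elementwise product with the kernel and sum: 12·2 + 12·1 + 12·1 + 9·1 + 12·1 + 6·-1 + 4·2 + 4·-1 + 1·1.

52 68
69 32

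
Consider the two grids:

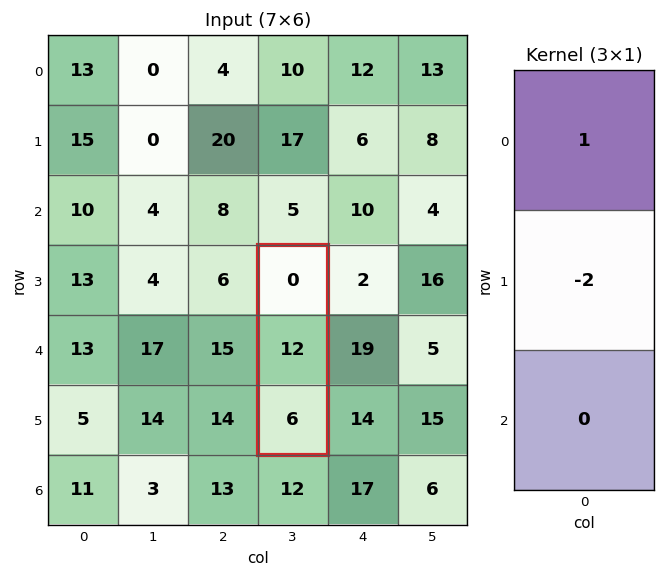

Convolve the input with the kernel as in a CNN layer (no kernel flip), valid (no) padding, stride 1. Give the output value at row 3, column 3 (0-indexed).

The receptive field on the input at this output position is [0 / 12 / 6]. Elementwise product with the kernel and sum: 0·1 + 12·-2.

-24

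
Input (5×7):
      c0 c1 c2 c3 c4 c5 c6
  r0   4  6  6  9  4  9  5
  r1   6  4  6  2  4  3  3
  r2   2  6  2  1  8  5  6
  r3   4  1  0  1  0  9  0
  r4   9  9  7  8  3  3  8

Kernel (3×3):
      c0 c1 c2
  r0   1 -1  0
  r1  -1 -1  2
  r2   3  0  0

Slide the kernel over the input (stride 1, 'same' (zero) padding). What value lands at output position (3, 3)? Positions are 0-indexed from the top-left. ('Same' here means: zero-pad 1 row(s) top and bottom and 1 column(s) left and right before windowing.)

The receptive field on the zero-padded input at this output position is [2 1 8 / 0 1 0 / 7 8 3]. Elementwise product with the kernel and sum: 2·1 + 1·-1 + 0·-1 + 1·-1 + 0·2 + 7·3.

21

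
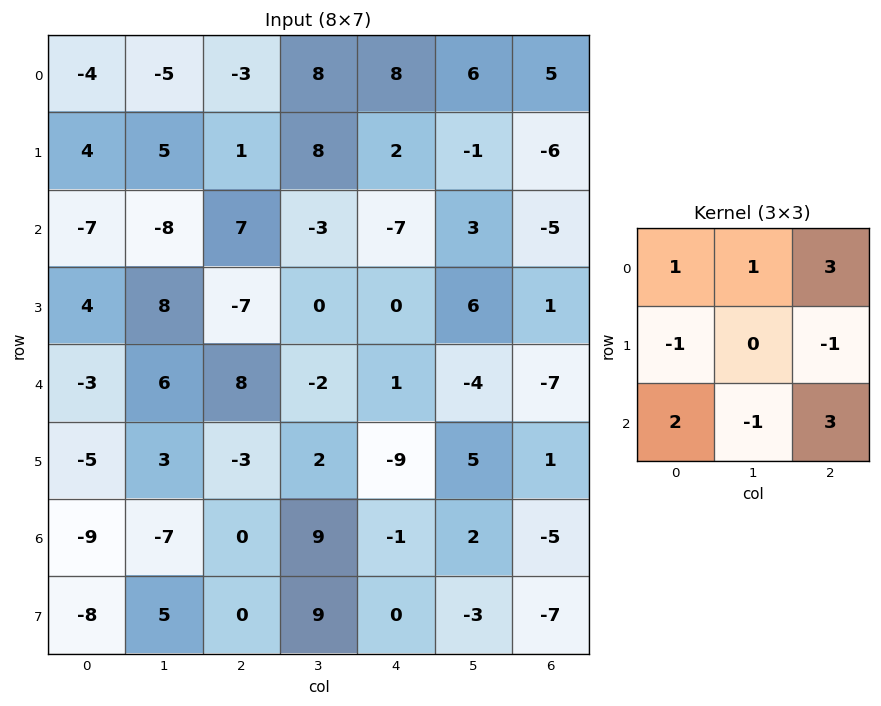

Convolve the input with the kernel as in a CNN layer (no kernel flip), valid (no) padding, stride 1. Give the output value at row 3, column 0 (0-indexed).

-36

The receptive field on the input at this output position is [4 8 -7 / -3 6 8 / -5 3 -3]. Elementwise product with the kernel and sum: 4·1 + 8·1 + -7·3 + -3·-1 + 8·-1 + -5·2 + 3·-1 + -3·3.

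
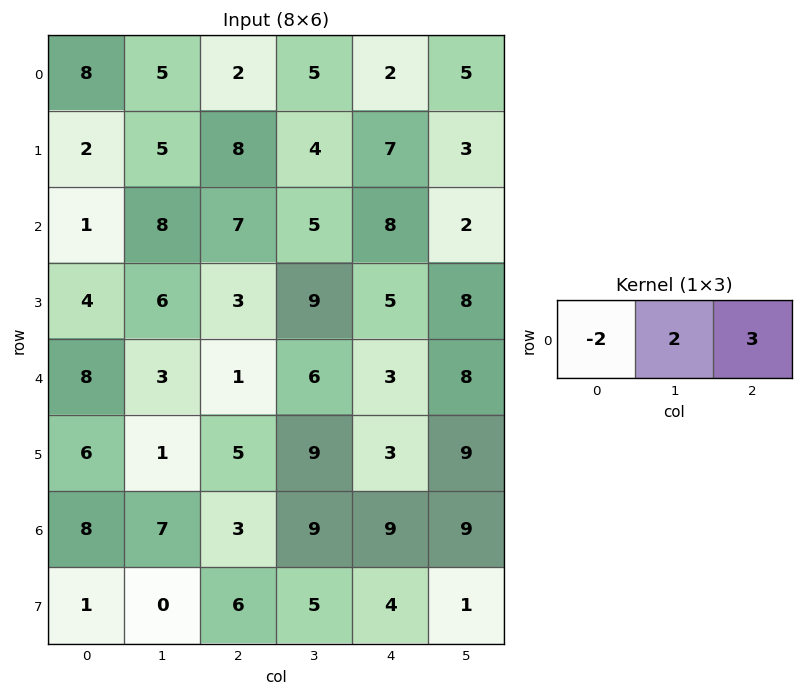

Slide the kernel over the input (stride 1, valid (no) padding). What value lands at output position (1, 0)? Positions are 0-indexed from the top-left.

30

The receptive field on the input at this output position is [2 5 8]. Elementwise product with the kernel and sum: 2·-2 + 5·2 + 8·3.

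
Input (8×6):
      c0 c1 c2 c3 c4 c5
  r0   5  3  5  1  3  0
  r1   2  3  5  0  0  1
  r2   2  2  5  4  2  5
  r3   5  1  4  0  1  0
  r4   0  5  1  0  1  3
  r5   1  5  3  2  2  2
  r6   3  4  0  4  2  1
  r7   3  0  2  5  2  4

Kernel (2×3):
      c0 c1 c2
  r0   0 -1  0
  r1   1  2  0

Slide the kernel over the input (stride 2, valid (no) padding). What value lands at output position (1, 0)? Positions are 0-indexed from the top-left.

The receptive field on the input at this output position is [2 2 5 / 5 1 4]. Elementwise product with the kernel and sum: 2·-1 + 5·1 + 1·2.

5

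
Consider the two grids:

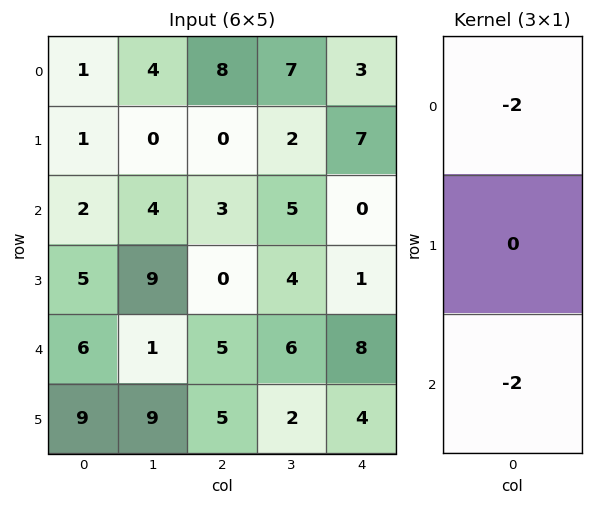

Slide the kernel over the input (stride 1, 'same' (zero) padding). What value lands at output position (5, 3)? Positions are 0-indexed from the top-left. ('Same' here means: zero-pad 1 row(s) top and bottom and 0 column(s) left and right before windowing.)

The receptive field on the zero-padded input at this output position is [6 / 2 / 0]. Elementwise product with the kernel and sum: 6·-2 + 0·-2.

-12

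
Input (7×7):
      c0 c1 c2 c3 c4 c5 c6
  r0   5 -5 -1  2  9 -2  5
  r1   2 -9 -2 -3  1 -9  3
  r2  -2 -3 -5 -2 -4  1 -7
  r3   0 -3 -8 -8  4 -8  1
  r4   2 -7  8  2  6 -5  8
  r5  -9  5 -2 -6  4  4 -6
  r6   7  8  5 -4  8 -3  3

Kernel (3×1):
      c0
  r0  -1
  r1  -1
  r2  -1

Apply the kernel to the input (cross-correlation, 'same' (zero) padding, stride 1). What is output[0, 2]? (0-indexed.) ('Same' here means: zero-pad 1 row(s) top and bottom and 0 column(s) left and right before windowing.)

The receptive field on the zero-padded input at this output position is [0 / -1 / -2]. Elementwise product with the kernel and sum: 0·-1 + -1·-1 + -2·-1.

3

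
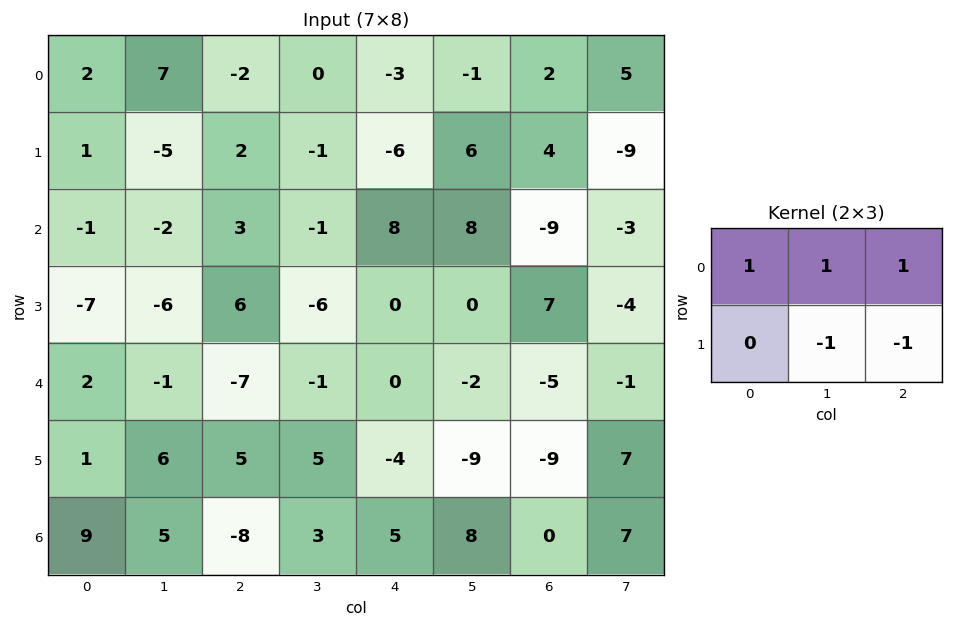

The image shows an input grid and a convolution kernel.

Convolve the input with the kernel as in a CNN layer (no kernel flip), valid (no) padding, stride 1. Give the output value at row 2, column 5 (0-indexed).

The receptive field on the input at this output position is [8 -9 -3 / 0 7 -4]. Elementwise product with the kernel and sum: 8·1 + -9·1 + -3·1 + 7·-1 + -4·-1.

-7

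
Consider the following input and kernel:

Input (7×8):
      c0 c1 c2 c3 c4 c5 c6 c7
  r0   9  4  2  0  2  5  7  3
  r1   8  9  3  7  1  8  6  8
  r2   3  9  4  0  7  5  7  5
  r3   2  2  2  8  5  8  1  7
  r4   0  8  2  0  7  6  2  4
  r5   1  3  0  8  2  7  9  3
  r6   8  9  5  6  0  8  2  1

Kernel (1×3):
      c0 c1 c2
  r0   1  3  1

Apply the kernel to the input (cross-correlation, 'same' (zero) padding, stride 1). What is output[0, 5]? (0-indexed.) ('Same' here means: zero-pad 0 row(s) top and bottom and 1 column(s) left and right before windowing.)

The receptive field on the zero-padded input at this output position is [2 5 7]. Elementwise product with the kernel and sum: 2·1 + 5·3 + 7·1.

24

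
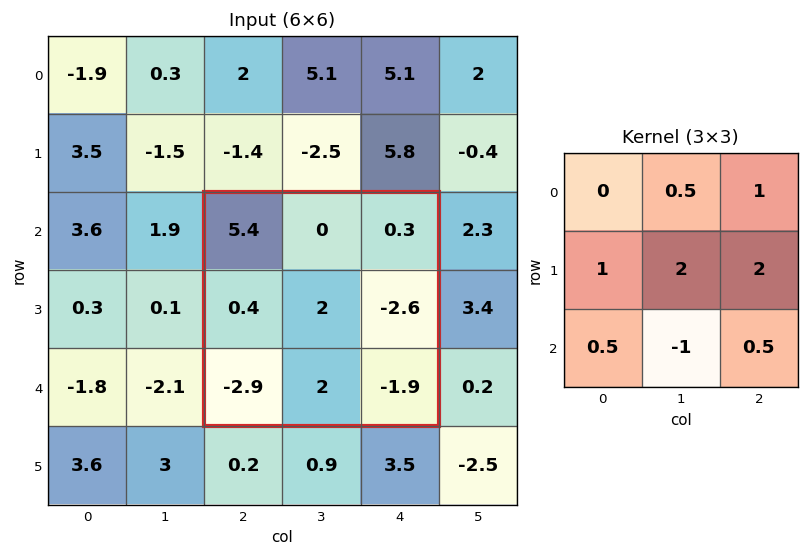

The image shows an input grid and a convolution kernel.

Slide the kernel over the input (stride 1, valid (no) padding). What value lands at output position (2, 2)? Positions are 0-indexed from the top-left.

-4.9

The receptive field on the input at this output position is [5.4 0 0.3 / 0.4 2 -2.6 / -2.9 2 -1.9]. Elementwise product with the kernel and sum: 0·0.5 + 0.3·1 + 0.4·1 + 2·2 + -2.6·2 + -2.9·0.5 + 2·-1 + -1.9·0.5.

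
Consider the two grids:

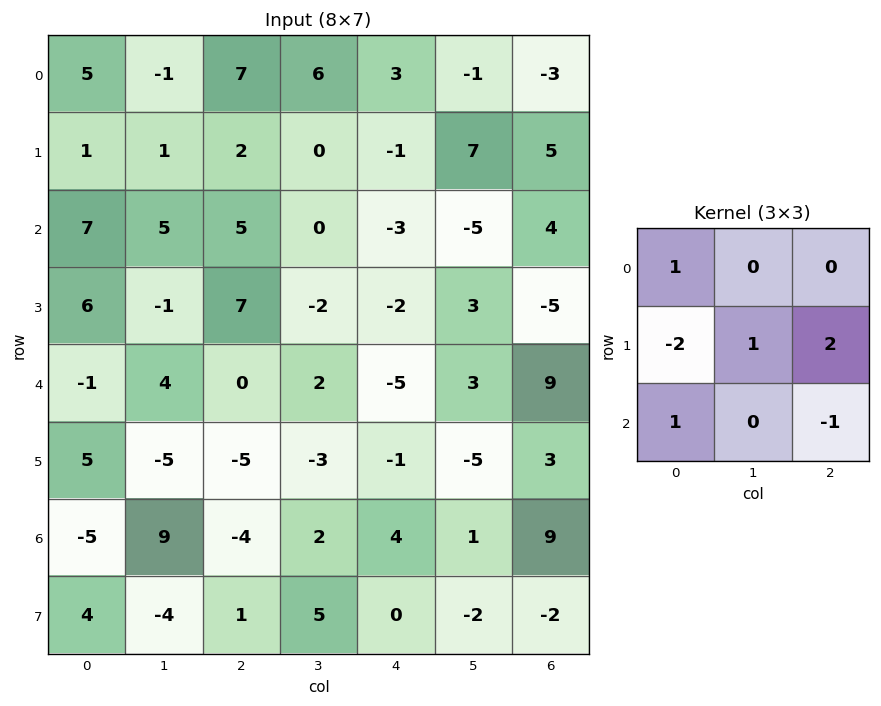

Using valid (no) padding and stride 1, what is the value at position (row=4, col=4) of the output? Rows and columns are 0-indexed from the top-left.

-7

The receptive field on the input at this output position is [-5 3 9 / -1 -5 3 / 4 1 9]. Elementwise product with the kernel and sum: -5·1 + -1·-2 + -5·1 + 3·2 + 4·1 + 9·-1.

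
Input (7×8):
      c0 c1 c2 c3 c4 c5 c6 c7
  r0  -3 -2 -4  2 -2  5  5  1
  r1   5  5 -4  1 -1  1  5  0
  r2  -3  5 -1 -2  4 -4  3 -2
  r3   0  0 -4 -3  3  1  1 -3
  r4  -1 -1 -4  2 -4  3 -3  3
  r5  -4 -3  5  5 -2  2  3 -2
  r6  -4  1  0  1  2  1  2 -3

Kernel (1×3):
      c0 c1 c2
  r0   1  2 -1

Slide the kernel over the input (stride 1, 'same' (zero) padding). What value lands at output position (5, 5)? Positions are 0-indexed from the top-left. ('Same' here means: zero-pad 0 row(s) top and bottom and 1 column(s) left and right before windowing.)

-1

The receptive field on the zero-padded input at this output position is [-2 2 3]. Elementwise product with the kernel and sum: -2·1 + 2·2 + 3·-1.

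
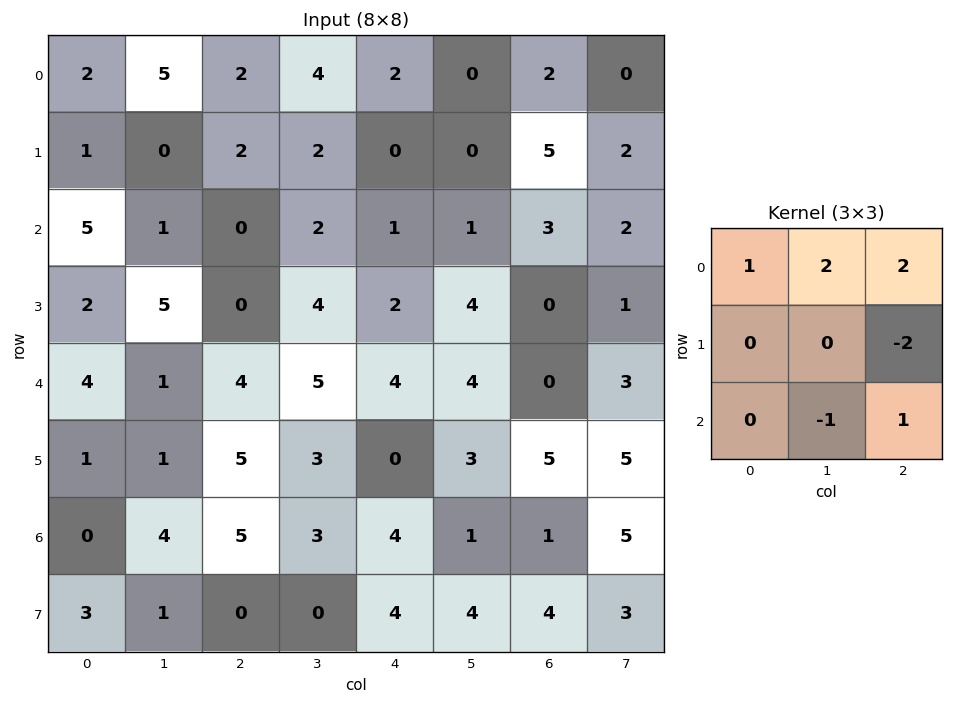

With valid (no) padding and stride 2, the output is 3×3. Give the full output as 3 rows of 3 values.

11 13 -2
10 1 5
5 23 2

Output[0,0]: The receptive field on the input at this output position is [2 5 2 / 1 0 2 / 5 1 0]. Elementwise product with the kernel and sum: 2·1 + 5·2 + 2·2 + 2·-2 + 1·-1 + 0·1.
Output[0,1]: The receptive field on the input at this output position is [2 4 2 / 2 2 0 / 0 2 1]. Elementwise product with the kernel and sum: 2·1 + 4·2 + 2·2 + 0·-2 + 2·-1 + 1·1.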